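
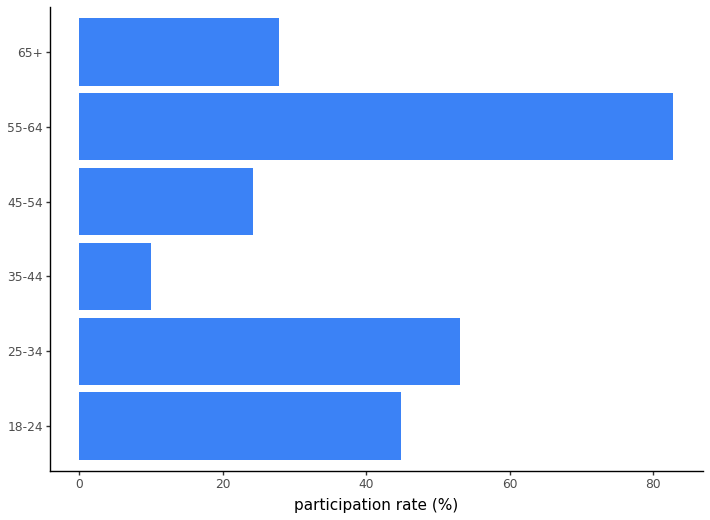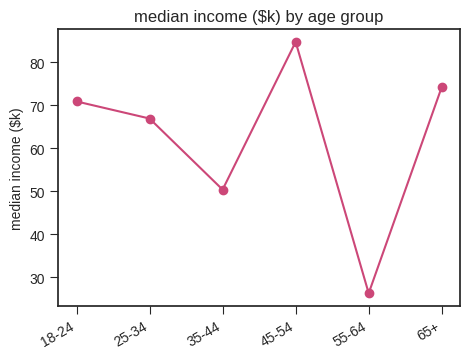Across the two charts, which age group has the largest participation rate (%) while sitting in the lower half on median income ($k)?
55-64

Chart 2 median median income ($k) ≈ 70; below-median age groups: 25-34, 35-44, 55-64. Among those, 55-64 has the highest participation rate (%) (≈ 80).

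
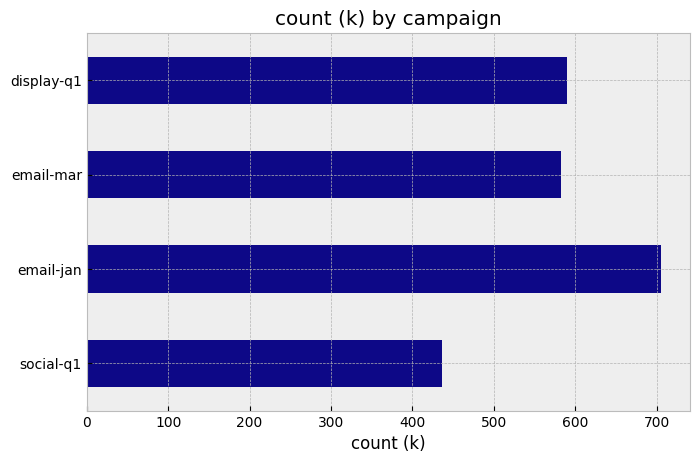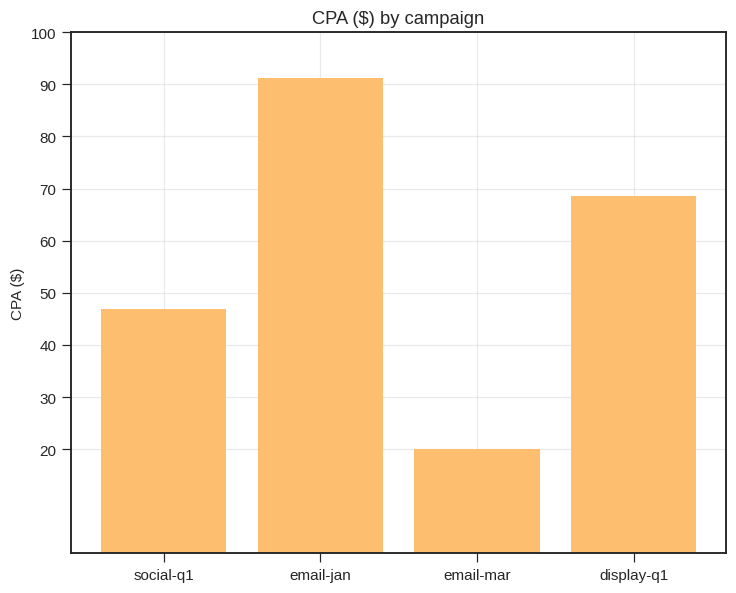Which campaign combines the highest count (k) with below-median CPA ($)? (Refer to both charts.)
email-mar

Chart 2 median CPA ($) ≈ 60; below-median campaigns: social-q1, email-mar. Among those, email-mar has the highest count (k) (≈ 600).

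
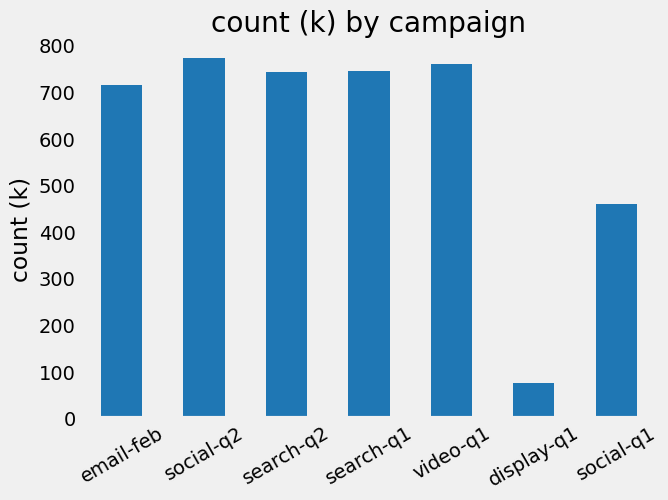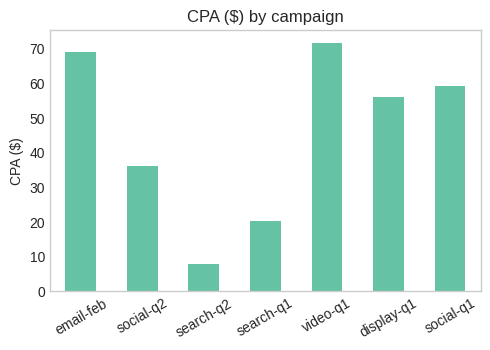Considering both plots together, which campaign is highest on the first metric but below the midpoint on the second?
Chart 2 median CPA ($) ≈ 60; below-median campaigns: social-q2, search-q2, search-q1. Among those, social-q2 has the highest count (k) (≈ 800).

social-q2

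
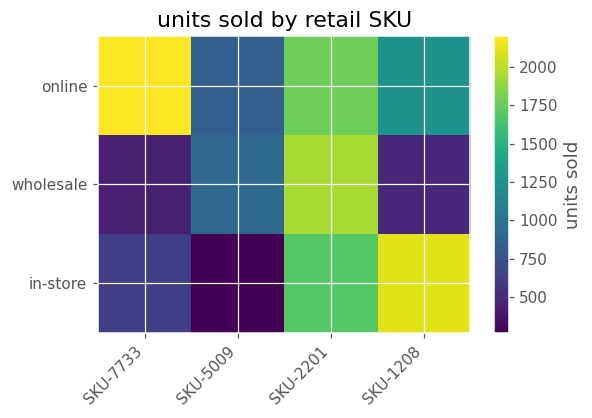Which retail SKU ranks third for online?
Top 4 for online: SKU-7733 ≈ 2200, SKU-2201 ≈ 1800, SKU-1208 ≈ 1200, SKU-5009 ≈ 800.

SKU-1208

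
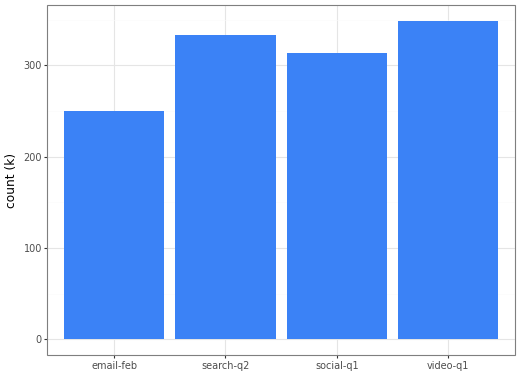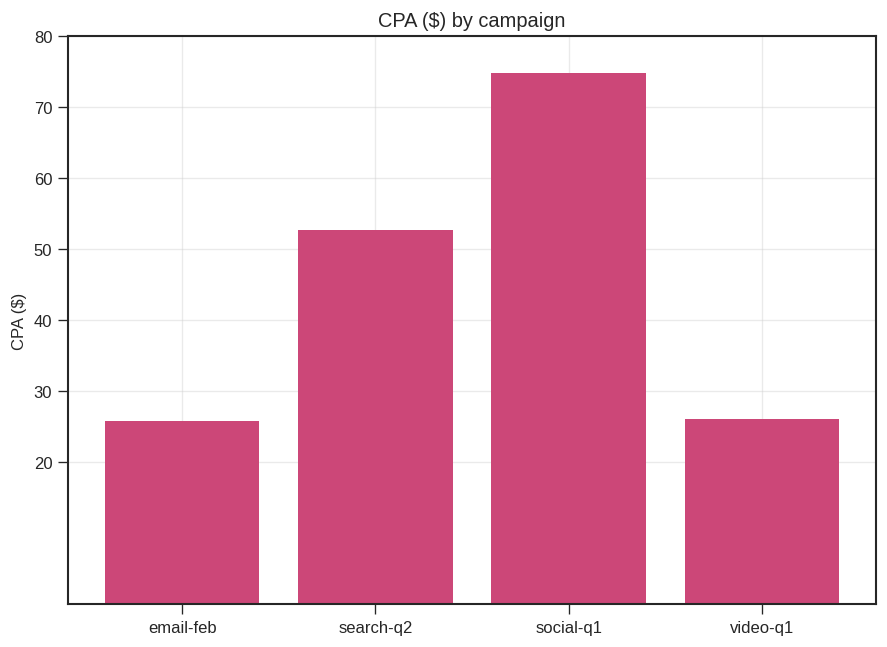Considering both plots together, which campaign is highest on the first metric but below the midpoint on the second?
video-q1

Chart 2 median CPA ($) ≈ 40; below-median campaigns: email-feb, video-q1. Among those, video-q1 has the highest count (k) (≈ 350).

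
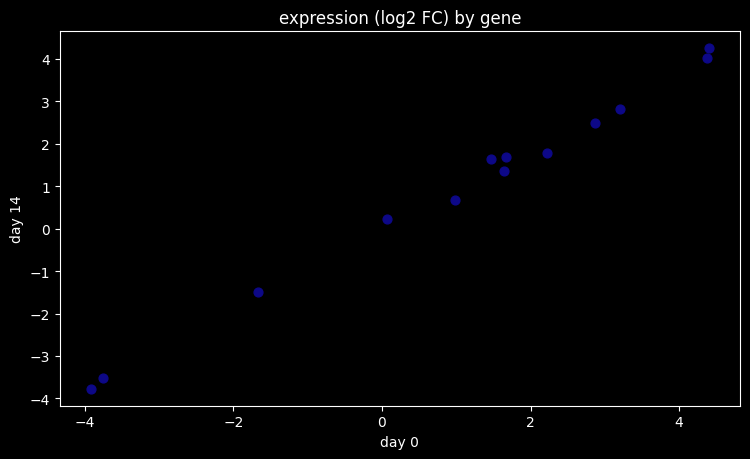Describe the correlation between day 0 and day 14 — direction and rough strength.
Points are positively correlated; strong (|r| ≈ 1.0).

positive, strong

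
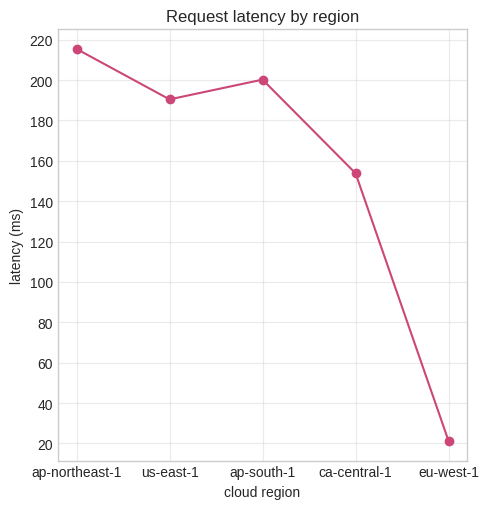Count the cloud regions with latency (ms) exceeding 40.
Above 40: ap-northeast-1, us-east-1, ap-south-1, ca-central-1.

4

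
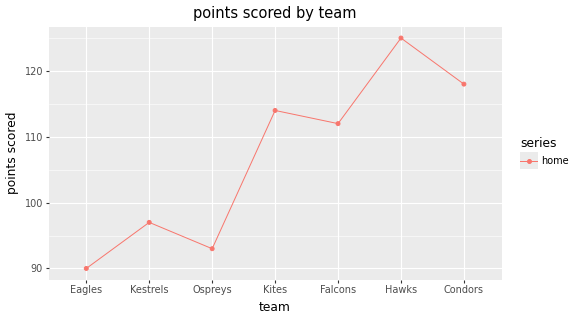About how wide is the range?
≈ 35

Max Hawks ≈ 125, min Eagles ≈ 90; range ≈ 35.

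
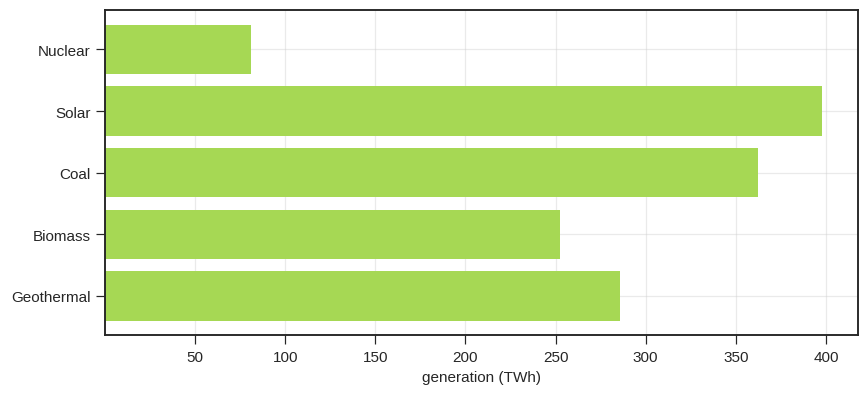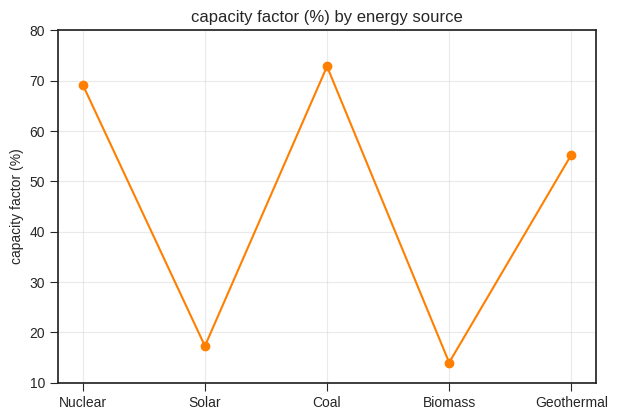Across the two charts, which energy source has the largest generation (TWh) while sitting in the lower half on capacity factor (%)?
Solar

Chart 2 median capacity factor (%) ≈ 60; below-median energy sources: Solar, Biomass. Among those, Solar has the highest generation (TWh) (≈ 400).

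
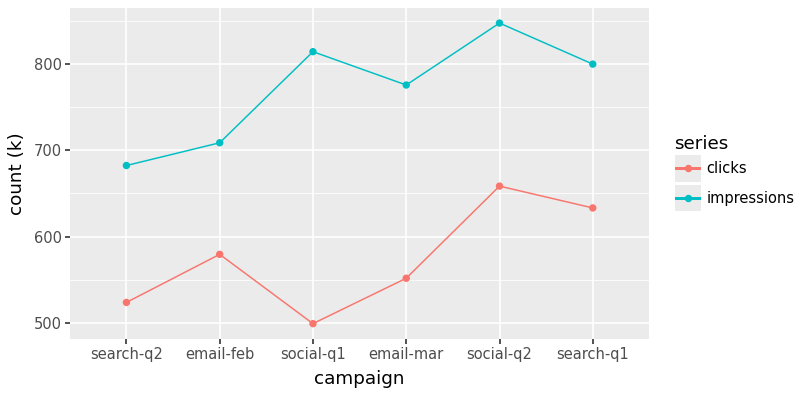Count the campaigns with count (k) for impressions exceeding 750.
4

Above 750: social-q1, email-mar, social-q2, search-q1.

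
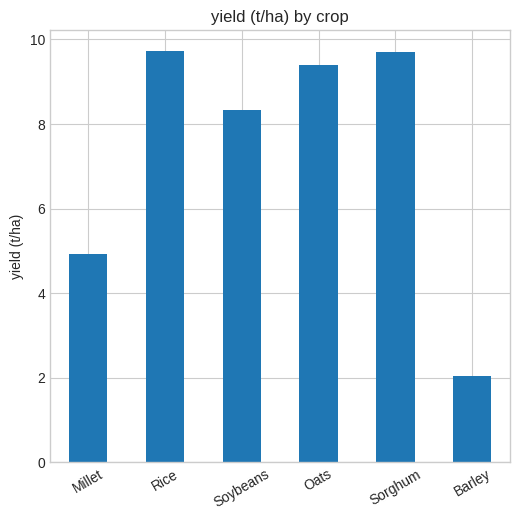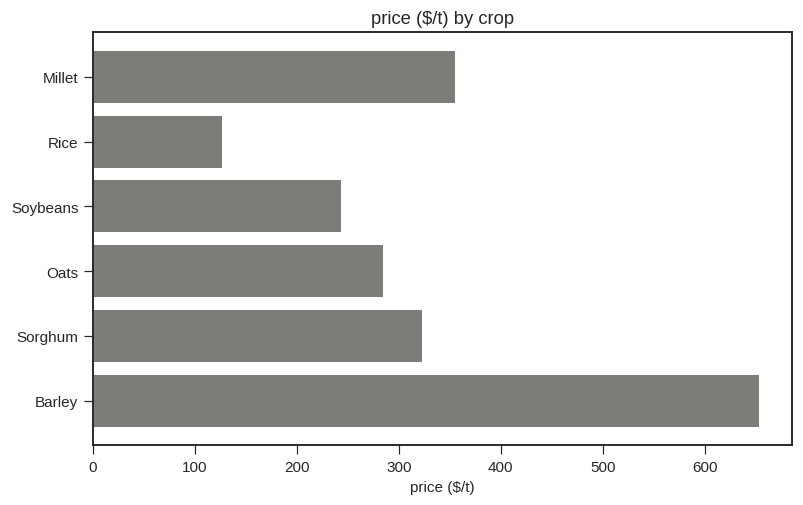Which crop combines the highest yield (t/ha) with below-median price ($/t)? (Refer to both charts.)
Rice

Chart 2 median price ($/t) ≈ 300; below-median crops: Rice, Soybeans, Oats. Among those, Rice has the highest yield (t/ha) (≈ 10).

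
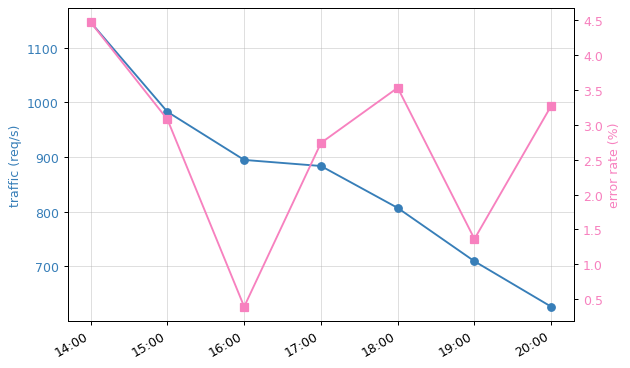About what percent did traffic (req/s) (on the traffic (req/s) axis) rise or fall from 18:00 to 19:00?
≈ -12.5%

18:00 ≈ 800, 19:00 ≈ 700; (700 − 800) / 800 ≈ -12.5%.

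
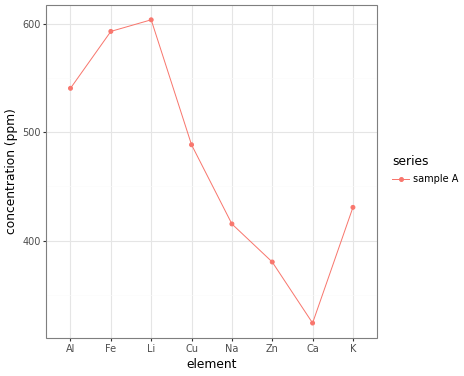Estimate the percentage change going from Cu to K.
Cu ≈ 500, K ≈ 425; (425 − 500) / 500 ≈ -15%.

≈ -15%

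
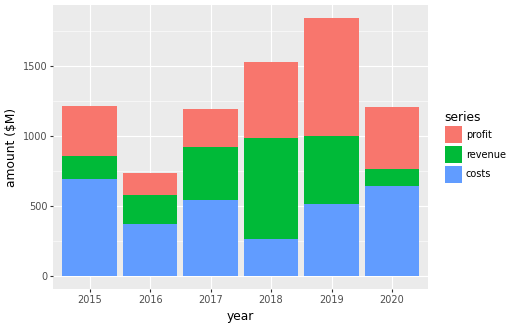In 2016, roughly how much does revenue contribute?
≈ 200

revenue top ≈ 600, bottom ≈ 400; segment ≈ 200.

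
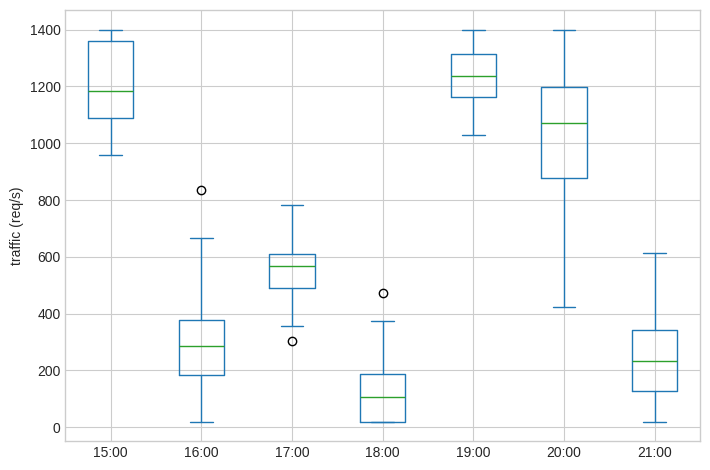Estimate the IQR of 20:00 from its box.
≈ 300

Q3 ≈ 1200, Q1 ≈ 900; IQR ≈ 300.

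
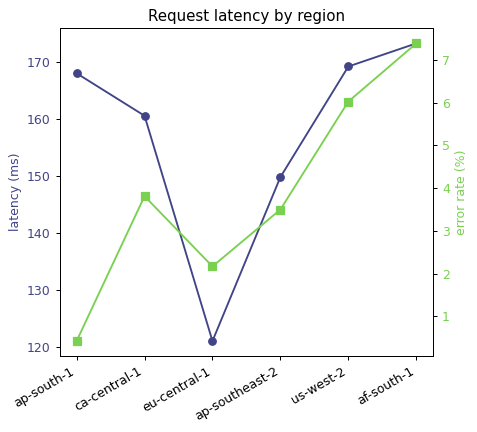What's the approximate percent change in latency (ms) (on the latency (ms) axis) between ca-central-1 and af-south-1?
ca-central-1 ≈ 160, af-south-1 ≈ 175; (175 − 160) / 160 ≈ +9.4%.

≈ +9.4%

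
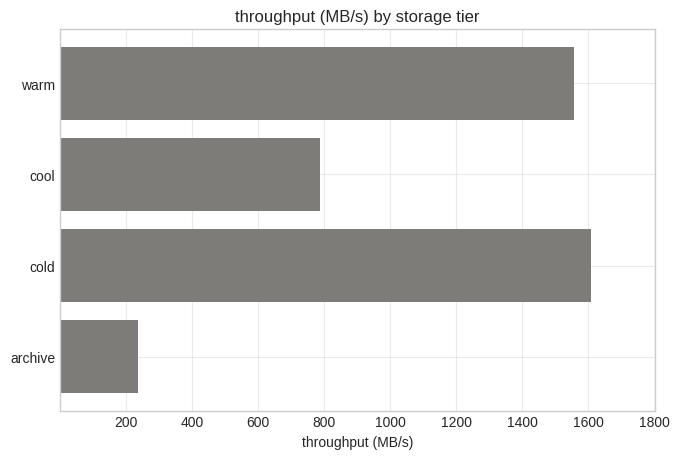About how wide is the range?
≈ 1400

Max cold ≈ 1600, min archive ≈ 200; range ≈ 1400.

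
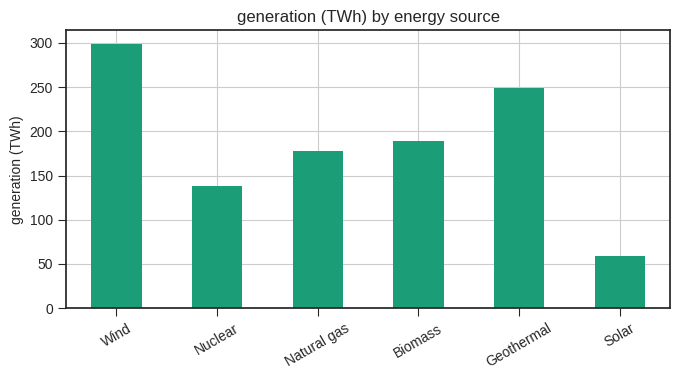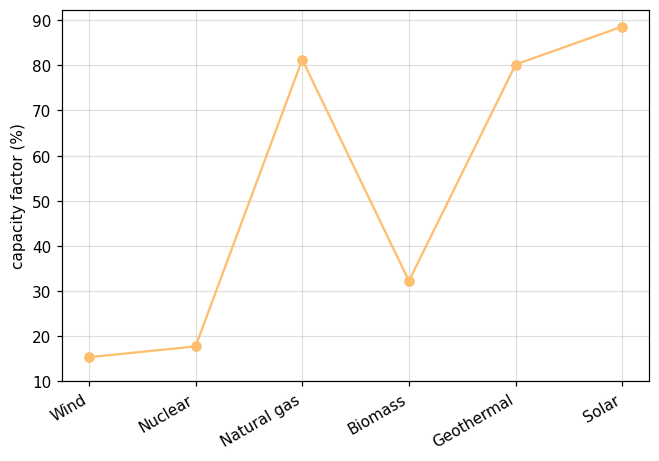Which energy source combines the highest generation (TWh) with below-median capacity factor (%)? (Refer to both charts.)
Wind

Chart 2 median capacity factor (%) ≈ 60; below-median energy sources: Wind, Nuclear, Biomass. Among those, Wind has the highest generation (TWh) (≈ 300).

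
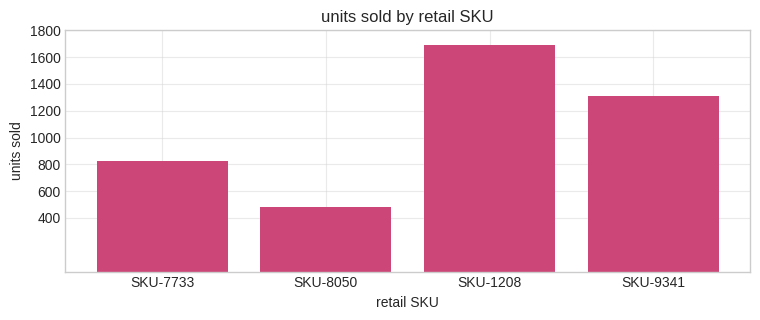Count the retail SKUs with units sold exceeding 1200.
2

Above 1200: SKU-1208, SKU-9341.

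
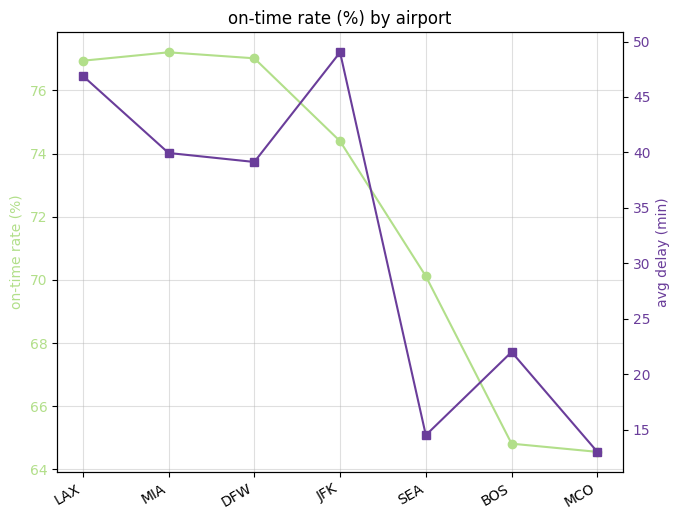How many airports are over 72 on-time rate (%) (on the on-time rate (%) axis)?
Above 72: LAX, MIA, DFW, JFK.

4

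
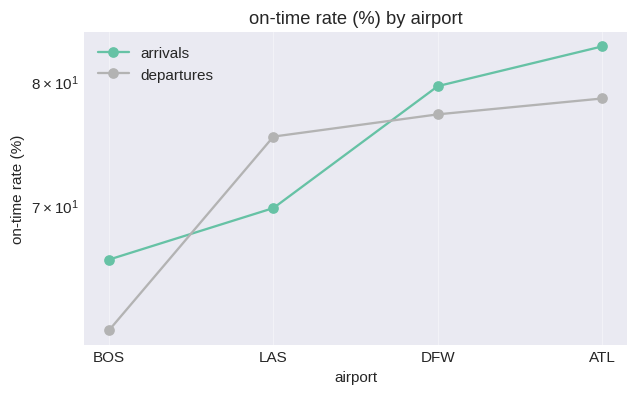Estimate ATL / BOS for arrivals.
ATL ≈ 84, BOS ≈ 66; 84/66 ≈ 1.27.

≈ 1.27×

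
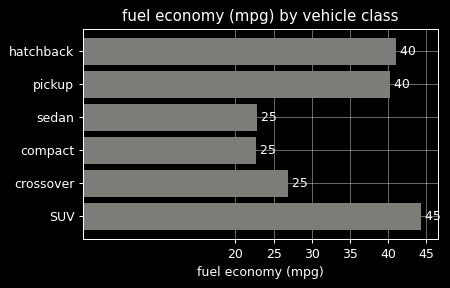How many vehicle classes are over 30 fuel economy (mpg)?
3

Above 30: hatchback, pickup, SUV.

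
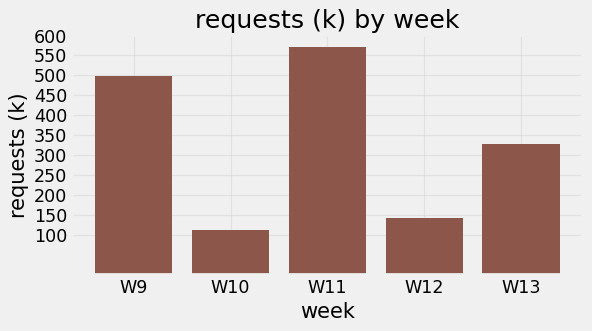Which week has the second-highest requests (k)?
W9

Top 3: W11 ≈ 550, W9 ≈ 500, W13 ≈ 350.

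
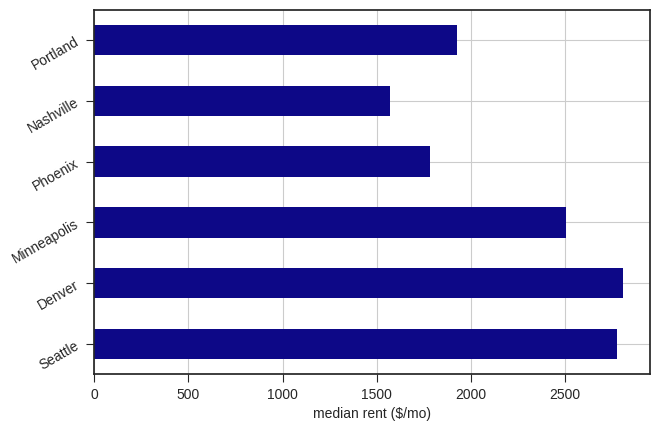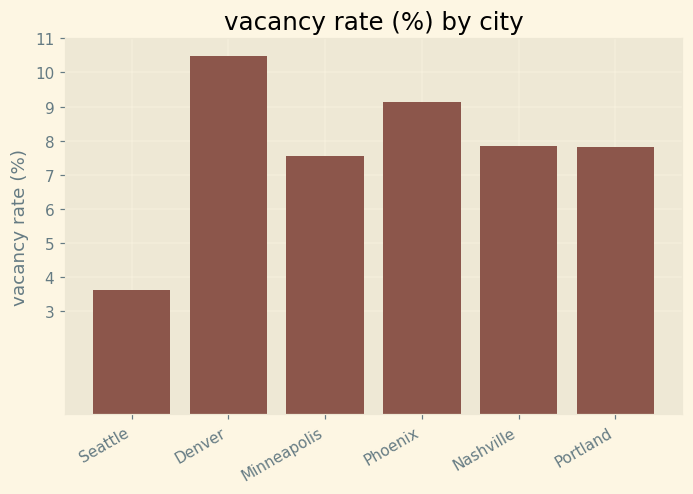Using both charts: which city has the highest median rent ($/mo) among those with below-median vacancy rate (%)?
Seattle

Chart 2 median vacancy rate (%) ≈ 8; below-median cities: Seattle, Minneapolis, Portland. Among those, Seattle has the highest median rent ($/mo) (≈ 3000).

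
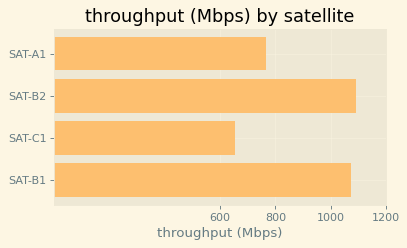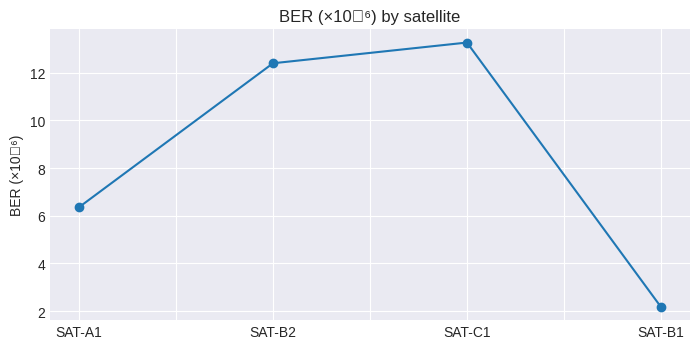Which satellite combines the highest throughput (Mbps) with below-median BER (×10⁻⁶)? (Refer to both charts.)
SAT-B1

Chart 2 median BER (×10⁻⁶) ≈ 10; below-median satellites: SAT-A1, SAT-B1. Among those, SAT-B1 has the highest throughput (Mbps) (≈ 1000).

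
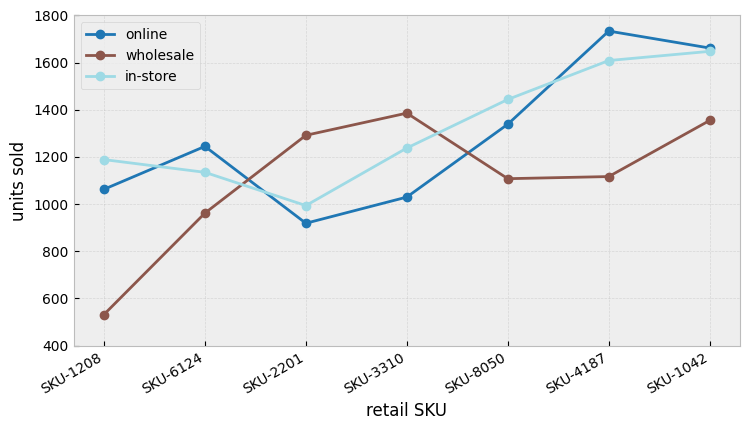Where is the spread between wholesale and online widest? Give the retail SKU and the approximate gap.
SKU-4187: wholesale ≈ 1200, online ≈ 1800 → gap ≈ 600. Next-largest (SKU-1208) is only ≈ 400.

SKU-4187, ≈ 600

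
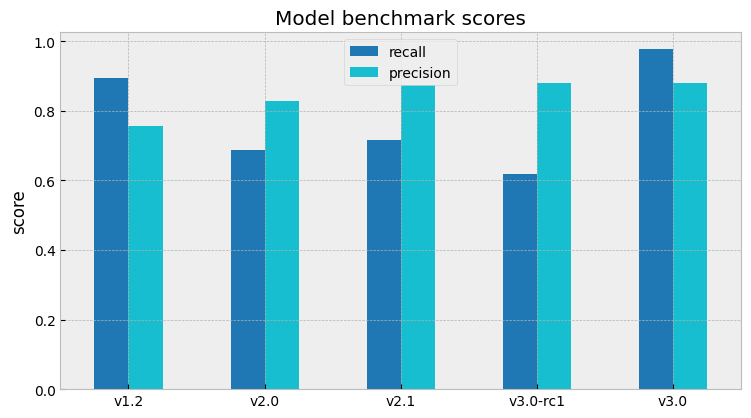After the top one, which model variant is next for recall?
Top 3 for recall: v3.0 ≈ 1.0, v1.2 ≈ 0.9, v2.1 ≈ 0.7.

v1.2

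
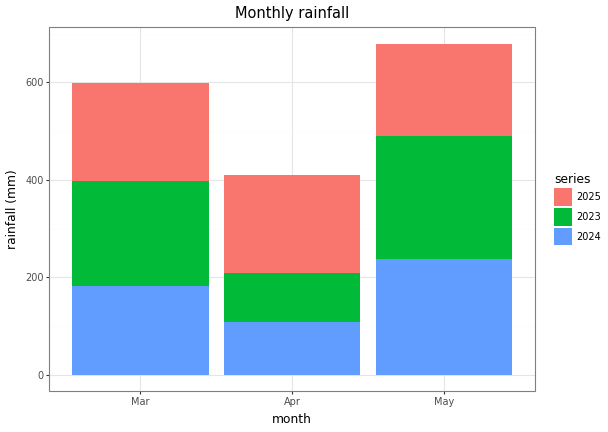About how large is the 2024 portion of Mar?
2024 top ≈ 200, bottom ≈ 0; segment ≈ 200.

≈ 200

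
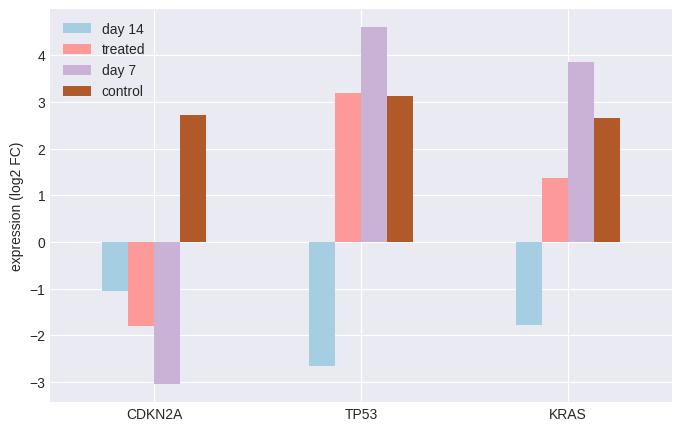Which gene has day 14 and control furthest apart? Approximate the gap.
TP53: day 14 ≈ -3, control ≈ 3 → gap ≈ 6. Next-largest (KRAS) is only ≈ 5.

TP53, ≈ 6 log2 FC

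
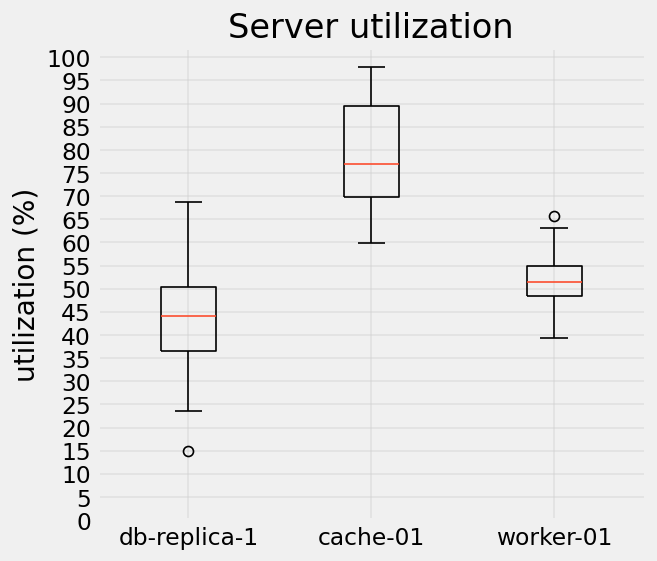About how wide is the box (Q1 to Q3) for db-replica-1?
Q3 ≈ 50, Q1 ≈ 35; IQR ≈ 15.

≈ 15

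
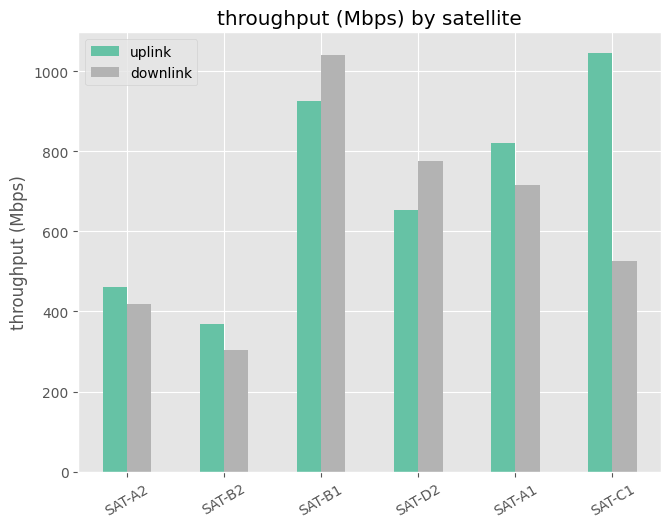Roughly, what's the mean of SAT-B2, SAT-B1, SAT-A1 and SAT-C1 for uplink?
≈ 775

(400 + 900 + 800 + 1000) / 4 ≈ 775.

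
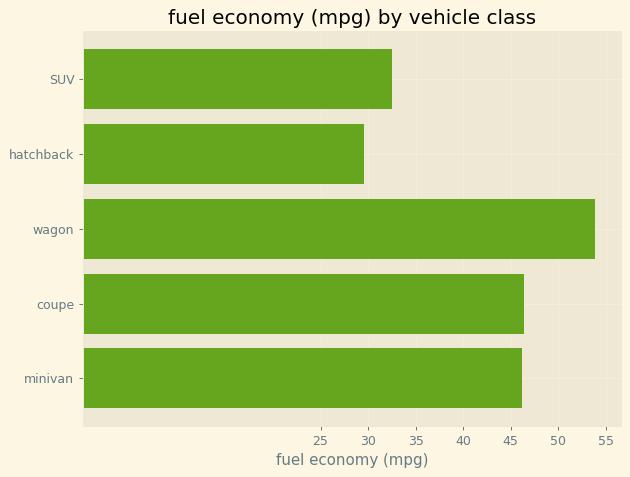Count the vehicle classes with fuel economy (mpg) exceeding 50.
Above 50: wagon.

1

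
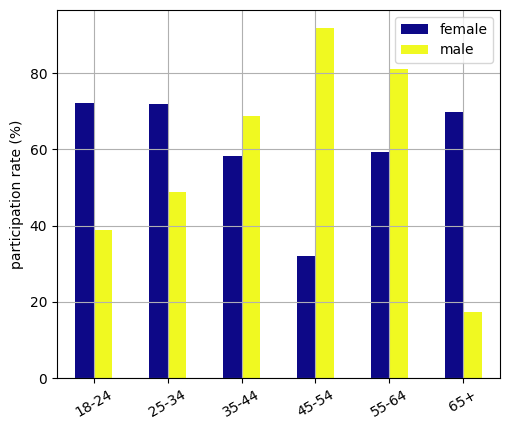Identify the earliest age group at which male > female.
35-44

25-34: male ≈ 50 vs female ≈ 70 (not yet); 35-44: male ≈ 70 vs female ≈ 60 (first crossover).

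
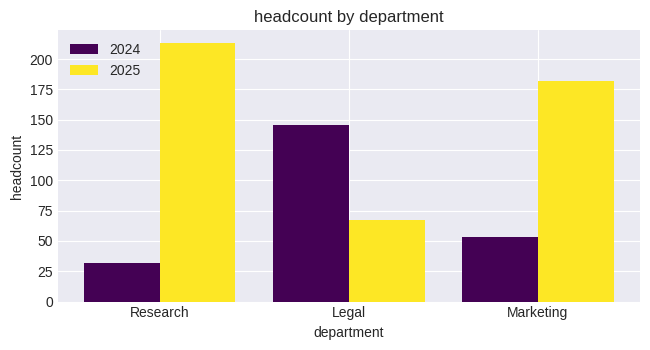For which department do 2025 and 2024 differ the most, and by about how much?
Research: 2025 ≈ 220, 2024 ≈ 40 → gap ≈ 180. Next-largest (Marketing) is only ≈ 120.

Research, ≈ 180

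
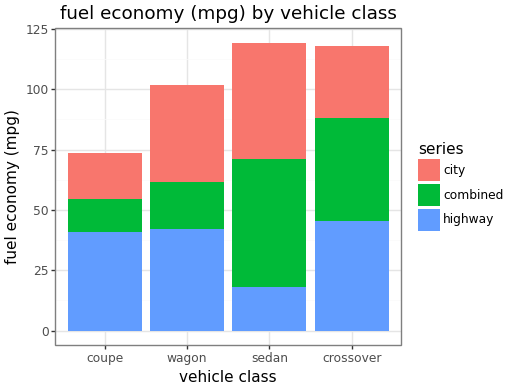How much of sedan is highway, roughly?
≈ 20

highway top ≈ 20, bottom ≈ 0; segment ≈ 20.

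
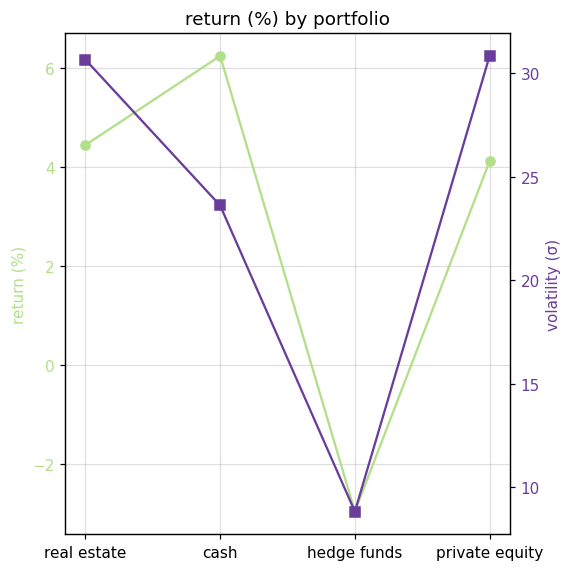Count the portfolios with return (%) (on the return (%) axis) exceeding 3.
3

Above 3: real estate, cash, private equity.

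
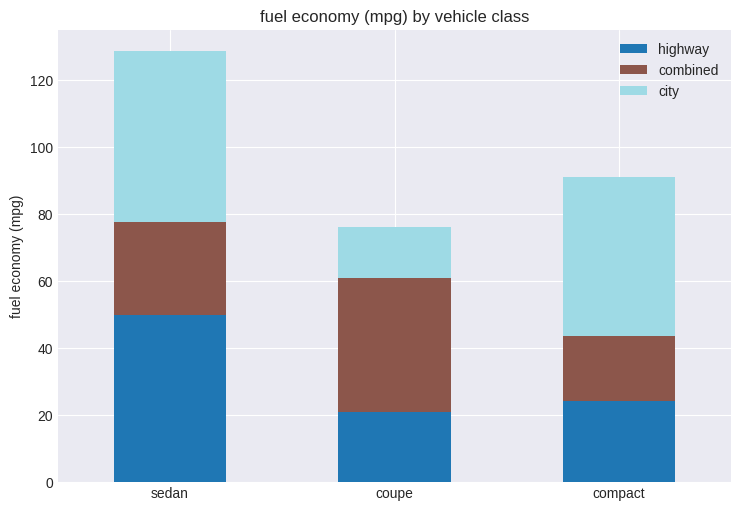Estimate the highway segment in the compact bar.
highway top ≈ 20, bottom ≈ 0; segment ≈ 20.

≈ 20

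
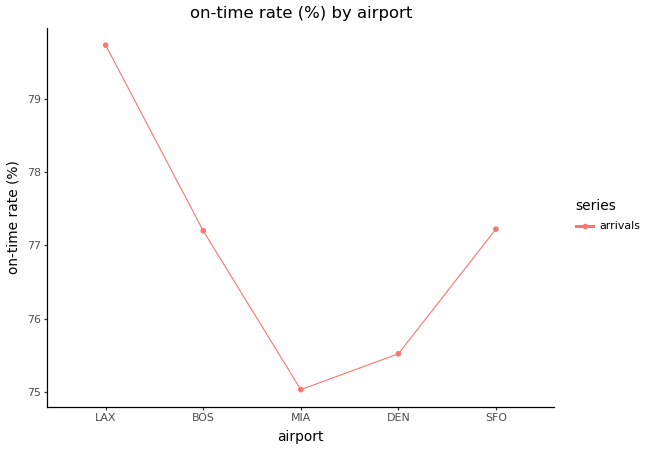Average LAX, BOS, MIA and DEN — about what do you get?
(79.5 + 77.0 + 75.0 + 75.5) / 4 ≈ 76.75.

≈ 76.75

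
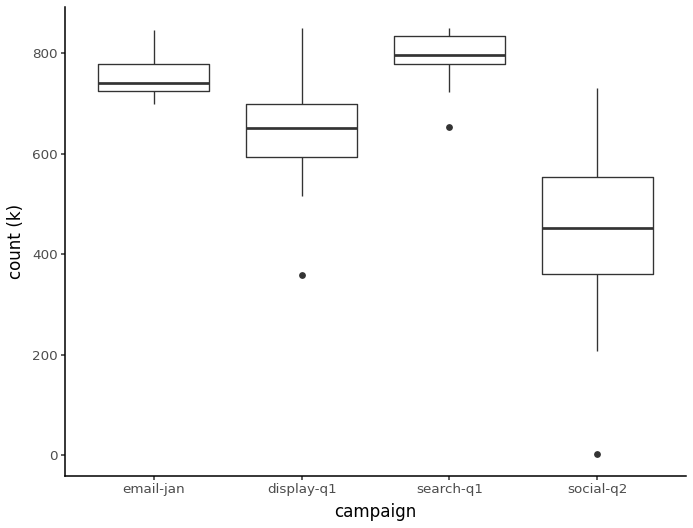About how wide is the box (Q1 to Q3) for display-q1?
Q3 ≈ 700, Q1 ≈ 600; IQR ≈ 100.

≈ 100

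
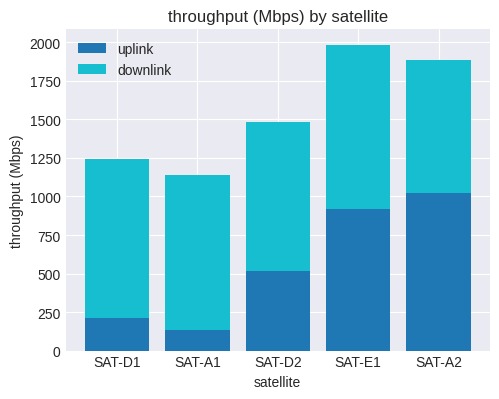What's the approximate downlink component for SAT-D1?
downlink top ≈ 1200, bottom ≈ 200; segment ≈ 1000.

≈ 1000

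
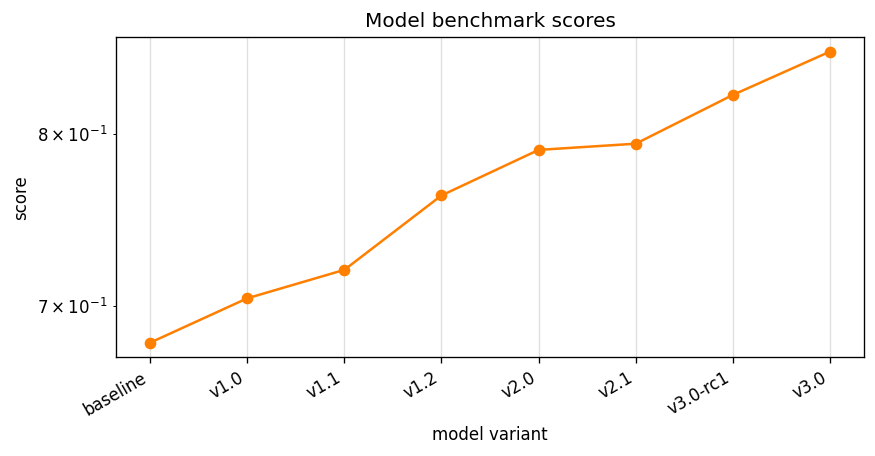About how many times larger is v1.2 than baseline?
v1.2 ≈ 0.76, baseline ≈ 0.68; 0.76/0.68 ≈ 1.12.

≈ 1.12×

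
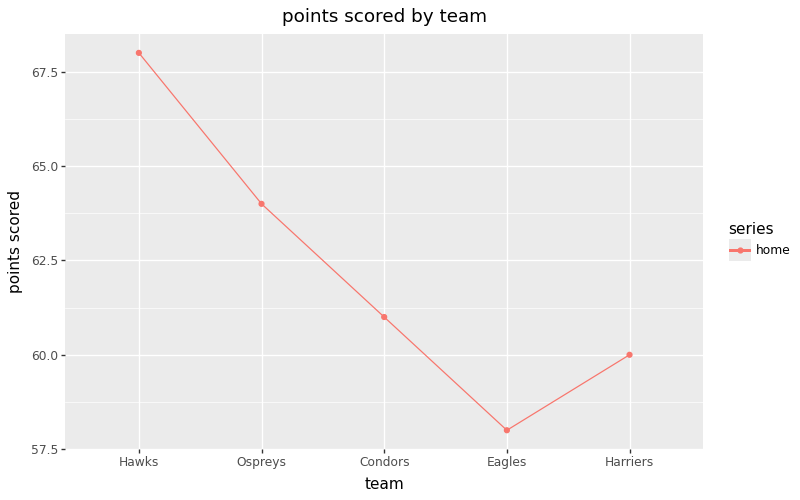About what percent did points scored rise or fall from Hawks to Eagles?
Hawks ≈ 68, Eagles ≈ 58; (58 − 68) / 68 ≈ -14.7%.

≈ -14.7%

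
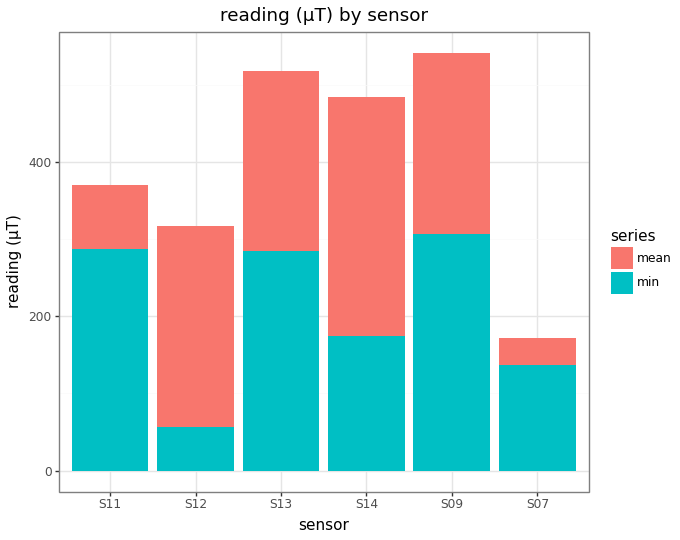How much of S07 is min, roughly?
≈ 150

min top ≈ 150, bottom ≈ 0; segment ≈ 150.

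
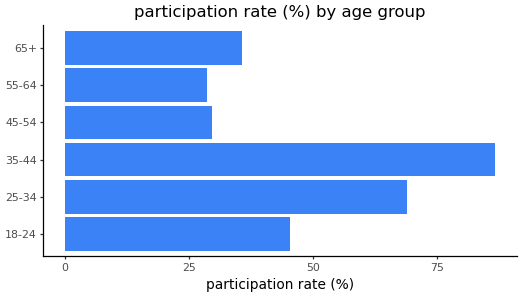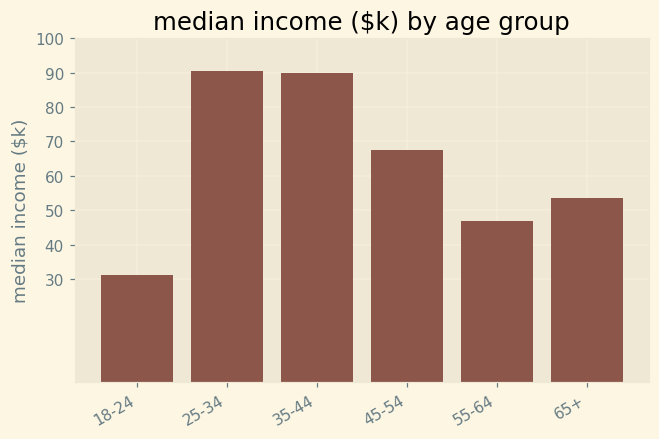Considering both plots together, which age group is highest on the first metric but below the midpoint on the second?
18-24

Chart 2 median median income ($k) ≈ 60; below-median age groups: 18-24, 55-64, 65+. Among those, 18-24 has the highest participation rate (%) (≈ 50).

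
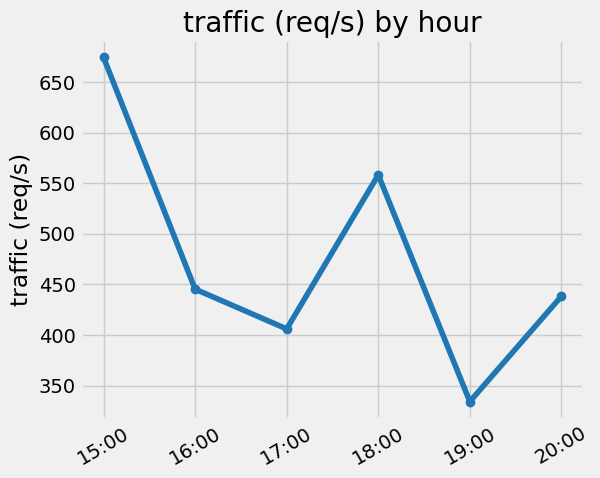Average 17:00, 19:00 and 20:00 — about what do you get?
(400 + 350 + 450) / 3 ≈ 400.

≈ 400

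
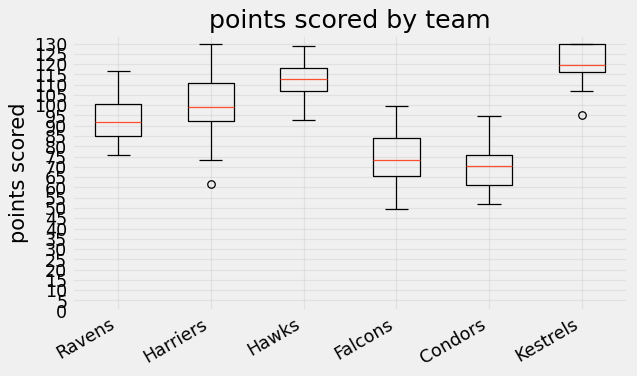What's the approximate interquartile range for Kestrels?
≈ 15

Q3 ≈ 130, Q1 ≈ 115; IQR ≈ 15.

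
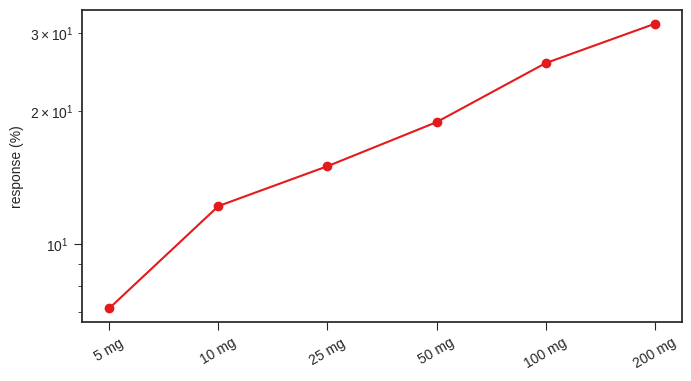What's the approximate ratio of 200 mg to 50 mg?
200 mg ≈ 30, 50 mg ≈ 20; 30/20 ≈ 1.5.

≈ 1.5×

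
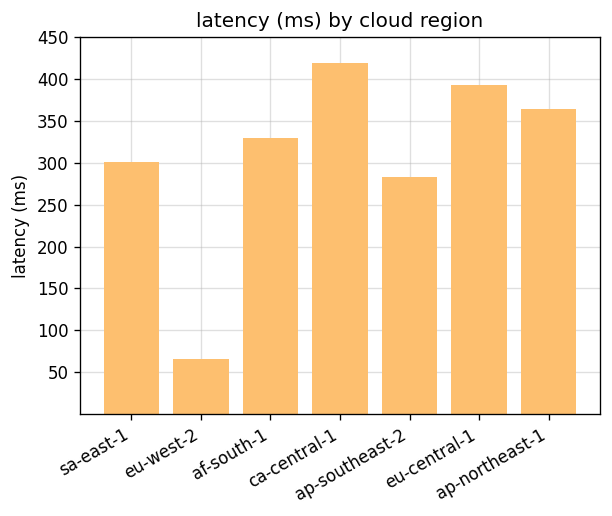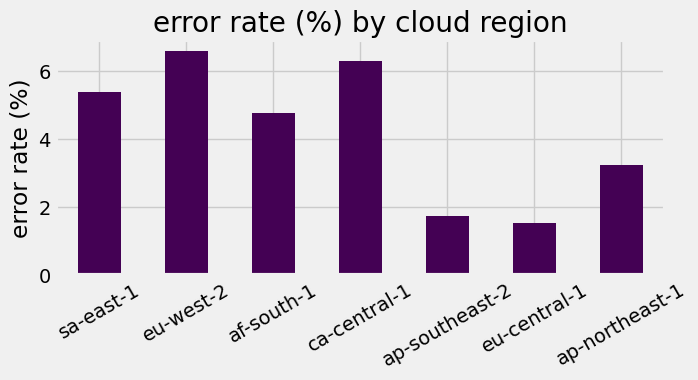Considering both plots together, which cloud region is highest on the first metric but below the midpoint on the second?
eu-central-1

Chart 2 median error rate (%) ≈ 5; below-median cloud regions: ap-southeast-2, eu-central-1, ap-northeast-1. Among those, eu-central-1 has the highest latency (ms) (≈ 400).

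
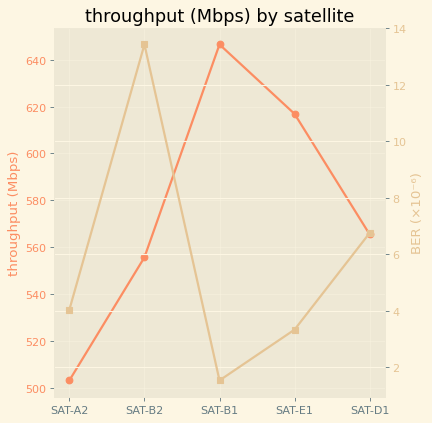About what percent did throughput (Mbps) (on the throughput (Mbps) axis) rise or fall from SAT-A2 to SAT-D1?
SAT-A2 ≈ 500, SAT-D1 ≈ 560; (560 − 500) / 500 ≈ +12%.

≈ +12%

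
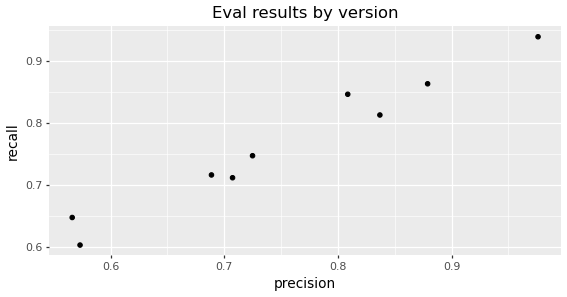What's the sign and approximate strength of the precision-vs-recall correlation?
Points are positively correlated; strong (|r| ≈ 1.0).

positive, strong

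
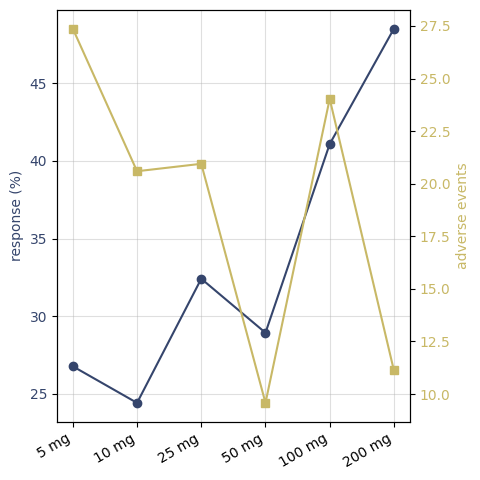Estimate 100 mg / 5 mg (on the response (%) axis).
≈ 1.6×

100 mg ≈ 40, 5 mg ≈ 25; 40/25 ≈ 1.6.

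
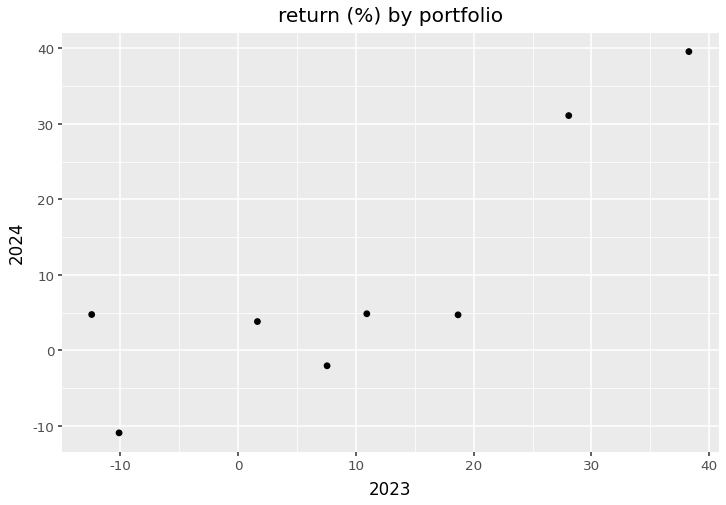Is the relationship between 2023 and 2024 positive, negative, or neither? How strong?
Points are positively correlated; strong (|r| ≈ 0.9).

positive, strong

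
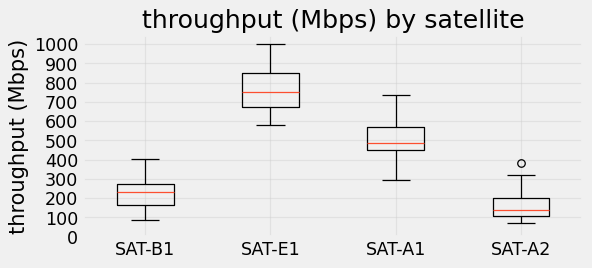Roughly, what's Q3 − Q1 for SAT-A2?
≈ 100

Q3 ≈ 200, Q1 ≈ 100; IQR ≈ 100.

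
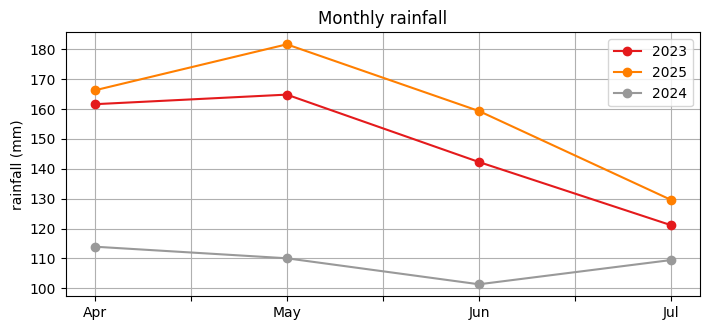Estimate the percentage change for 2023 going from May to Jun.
May ≈ 160, Jun ≈ 140; (140 − 160) / 160 ≈ -12.5%.

≈ -12.5%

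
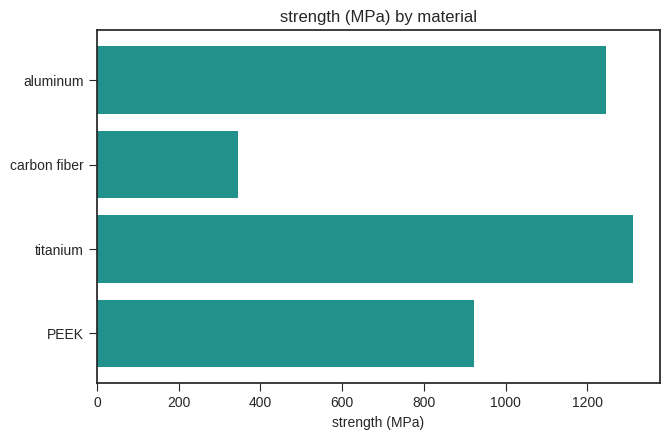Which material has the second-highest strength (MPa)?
Top 3: titanium ≈ 1400, aluminum ≈ 1200, PEEK ≈ 1000.

aluminum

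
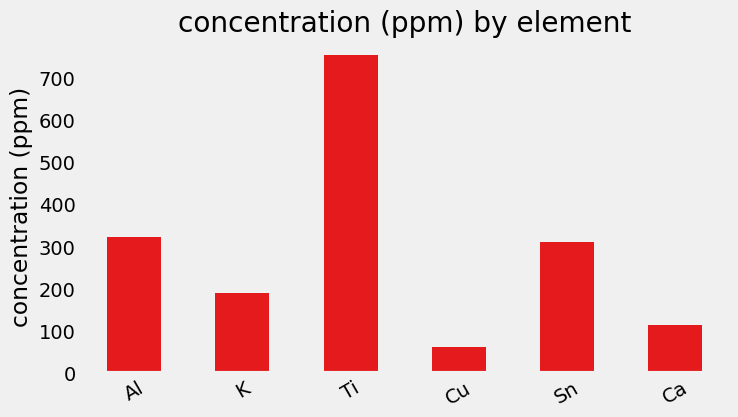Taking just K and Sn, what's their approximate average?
(200 + 300) / 2 ≈ 250.

≈ 250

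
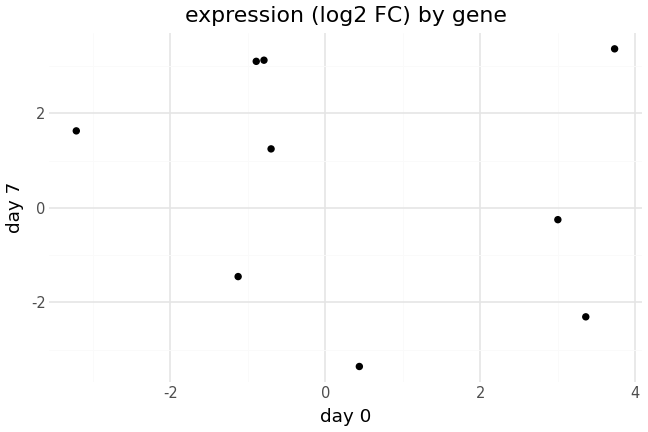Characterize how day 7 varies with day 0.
no clear correlation

Points are roughly uncorrelated; weak (|r| ≈ 0.2).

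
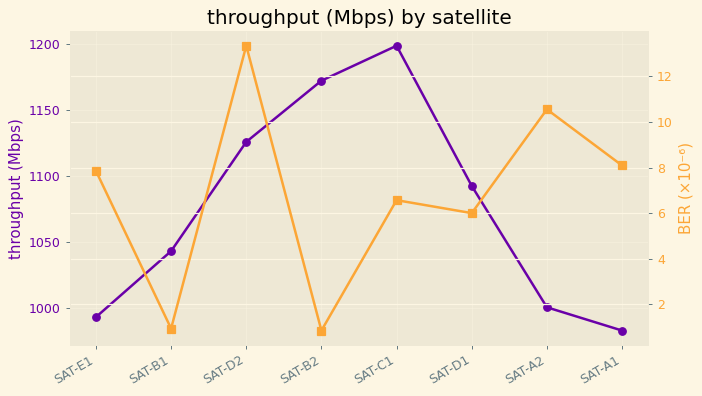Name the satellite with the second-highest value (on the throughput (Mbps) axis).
SAT-B2

Top 3 (on the throughput (Mbps) axis): SAT-C1 ≈ 1200, SAT-B2 ≈ 1180, SAT-D2 ≈ 1120.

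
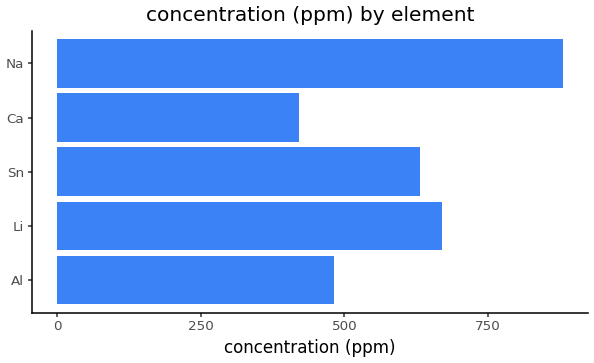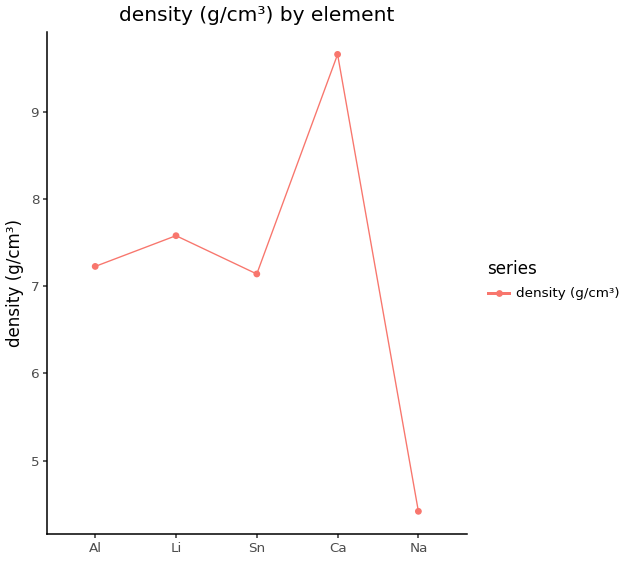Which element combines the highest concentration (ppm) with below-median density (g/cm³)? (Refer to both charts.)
Chart 2 median density (g/cm³) ≈ 7; below-median elements: Sn, Na. Among those, Na has the highest concentration (ppm) (≈ 900).

Na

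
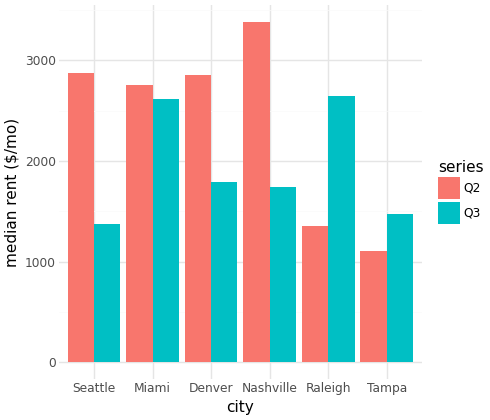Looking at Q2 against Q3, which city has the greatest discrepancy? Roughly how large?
Nashville: Q2 ≈ 3500, Q3 ≈ 1500 → gap ≈ 2000. Next-largest (Seattle) is only ≈ 1500.

Nashville, ≈ 2000 $/mo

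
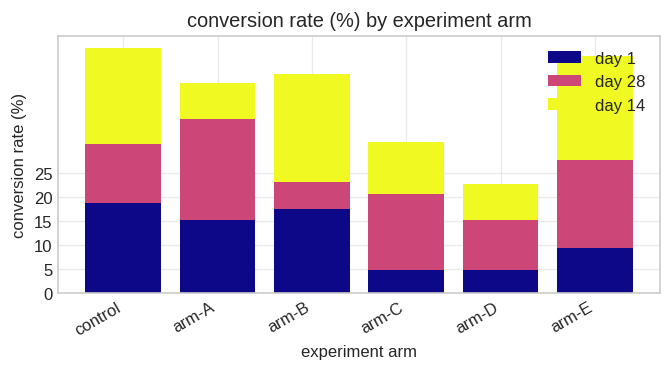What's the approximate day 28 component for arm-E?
≈ 20

day 28 top ≈ 30, bottom ≈ 10; segment ≈ 20.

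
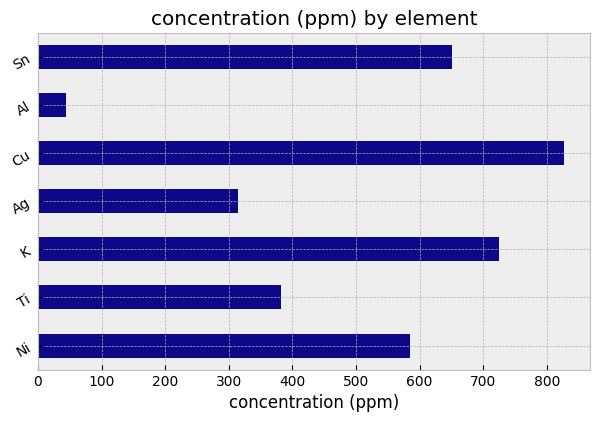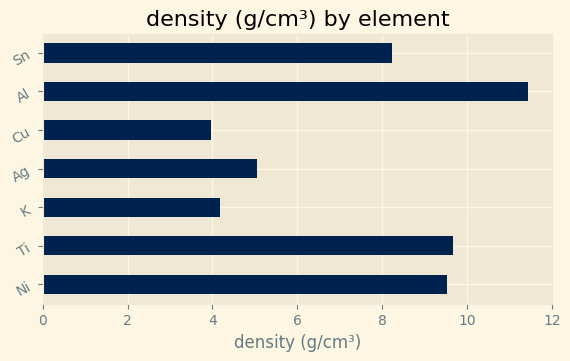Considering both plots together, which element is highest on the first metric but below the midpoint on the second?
Chart 2 median density (g/cm³) ≈ 8; below-median elements: K, Ag, Cu. Among those, Cu has the highest concentration (ppm) (≈ 800).

Cu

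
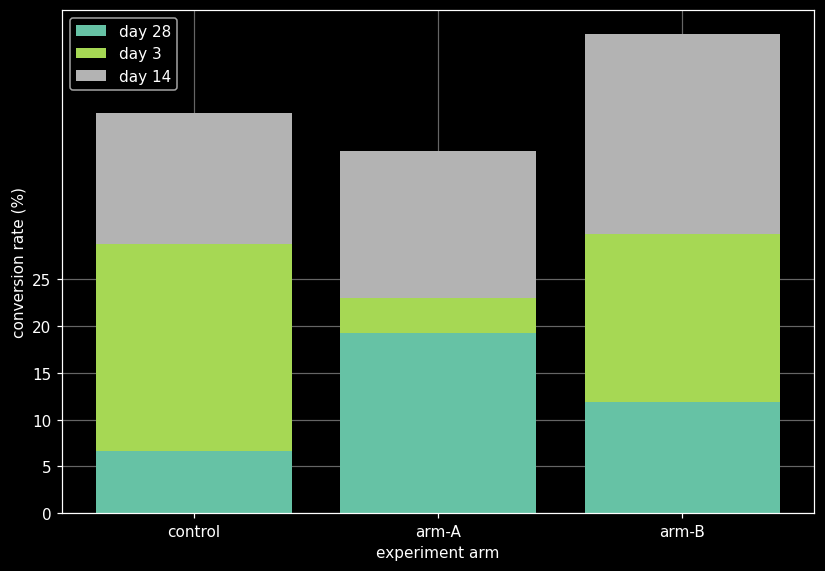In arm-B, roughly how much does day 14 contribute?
≈ 20

day 14 top ≈ 50, bottom ≈ 30; segment ≈ 20.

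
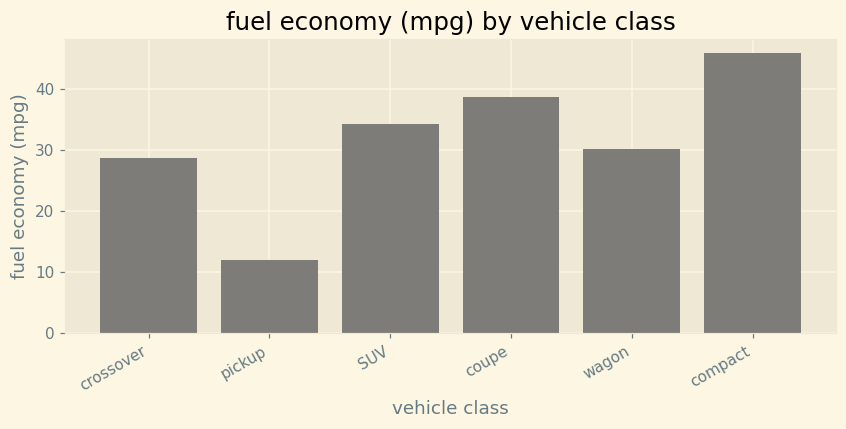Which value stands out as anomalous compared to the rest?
pickup

pickup ≈ 10; the rest sit between ≈ 30 and ≈ 45.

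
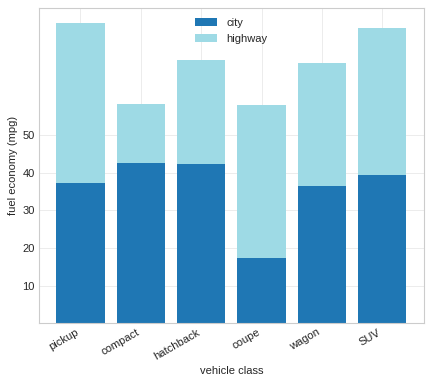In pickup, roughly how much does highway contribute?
highway top ≈ 80, bottom ≈ 40; segment ≈ 40.

≈ 40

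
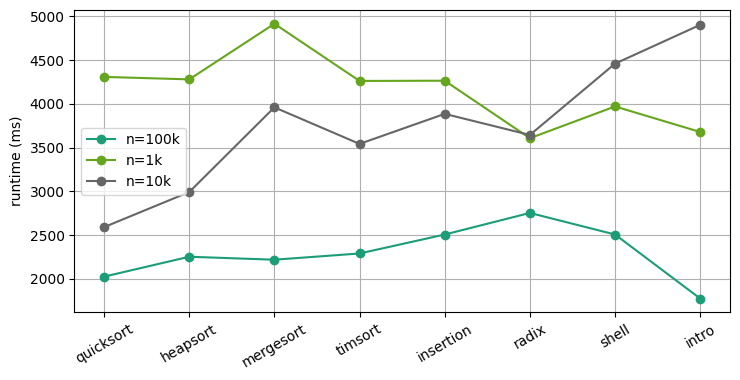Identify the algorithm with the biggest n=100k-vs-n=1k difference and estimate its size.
mergesort, ≈ 3000 ms

mergesort: n=100k ≈ 2000, n=1k ≈ 5000 → gap ≈ 3000. Next-largest (quicksort) is only ≈ 2500.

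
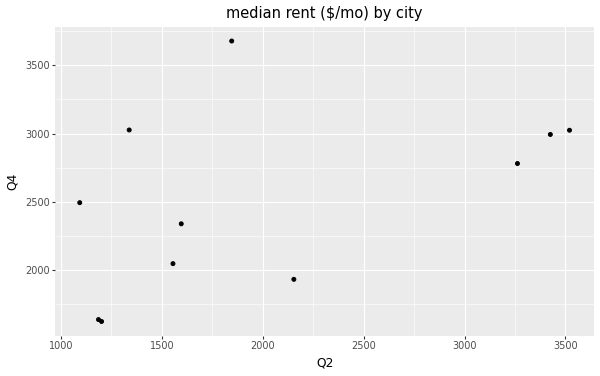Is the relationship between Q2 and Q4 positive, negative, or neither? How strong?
positive, moderate

Points are positively correlated; moderate (|r| ≈ 0.5).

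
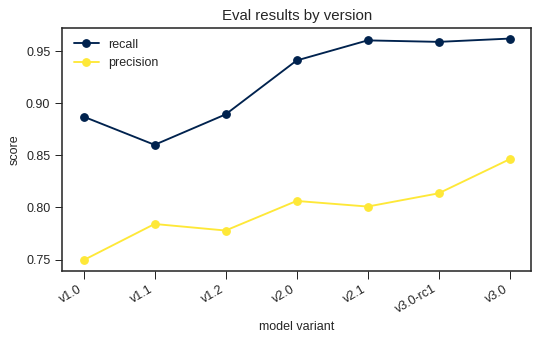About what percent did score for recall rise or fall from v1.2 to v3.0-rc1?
≈ +9.1%

v1.2 ≈ 0.88, v3.0-rc1 ≈ 0.96; (0.96 − 0.88) / 0.88 ≈ +9.1%.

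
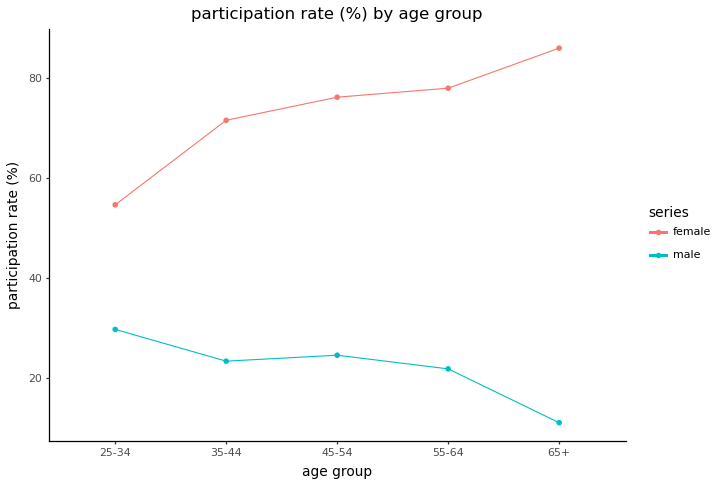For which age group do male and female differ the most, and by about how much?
65+: male ≈ 10, female ≈ 90 → gap ≈ 80. Next-largest (55-64) is only ≈ 60.

65+, ≈ 80 %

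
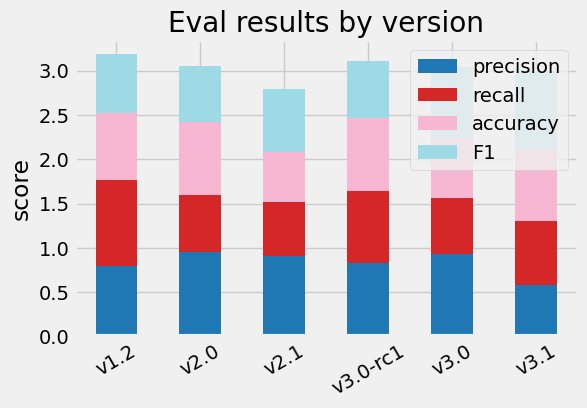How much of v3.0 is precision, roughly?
≈ 1.0

precision top ≈ 1.0, bottom ≈ 0.0; segment ≈ 1.0.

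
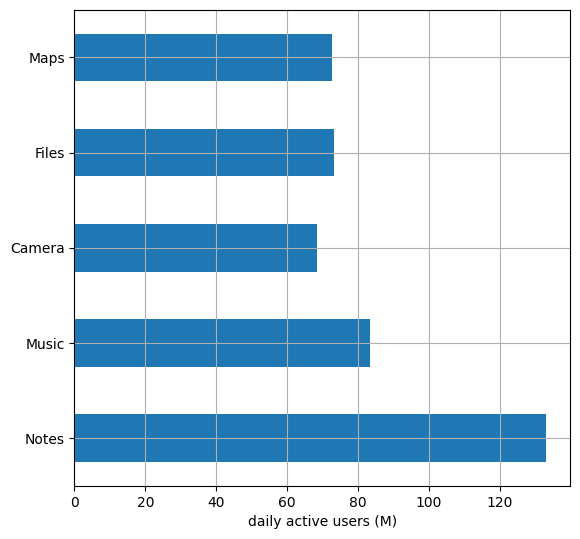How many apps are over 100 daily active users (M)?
1

Above 100: Notes.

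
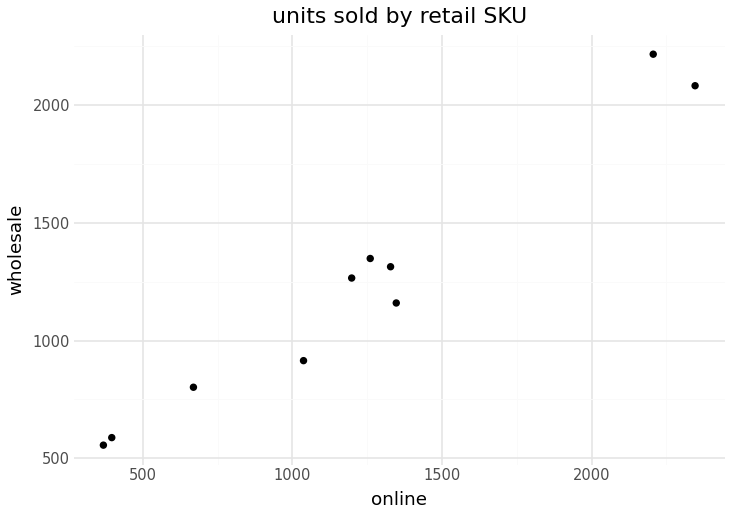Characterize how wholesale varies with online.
positive, strong

Points are positively correlated; strong (|r| ≈ 1.0).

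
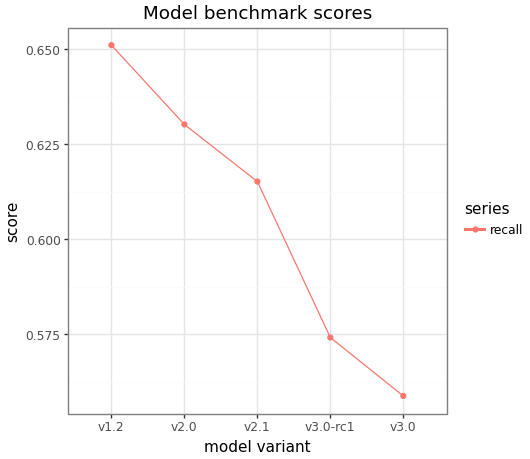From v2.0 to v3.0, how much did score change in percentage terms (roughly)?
≈ -11.1%

v2.0 ≈ 0.63, v3.0 ≈ 0.56; (0.56 − 0.63) / 0.63 ≈ -11.1%.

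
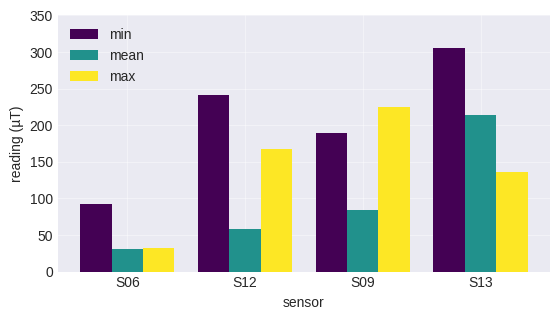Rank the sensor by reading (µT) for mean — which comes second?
S09

Top 3 for mean: S13 ≈ 200, S09 ≈ 100, S12 ≈ 50.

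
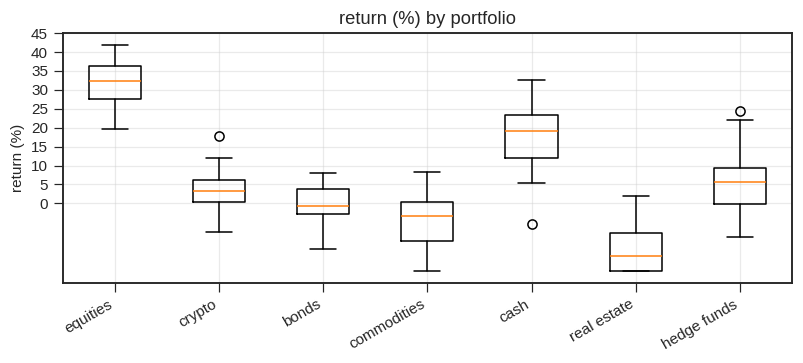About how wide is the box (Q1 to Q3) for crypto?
≈ 5

Q3 ≈ 5, Q1 ≈ 0; IQR ≈ 5.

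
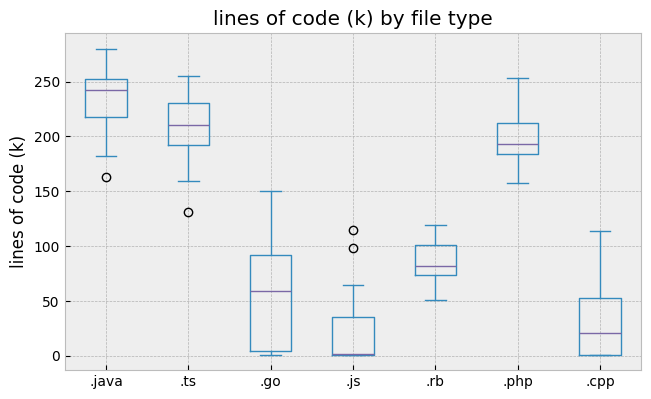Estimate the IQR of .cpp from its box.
≈ 60

Q3 ≈ 60, Q1 ≈ 0; IQR ≈ 60.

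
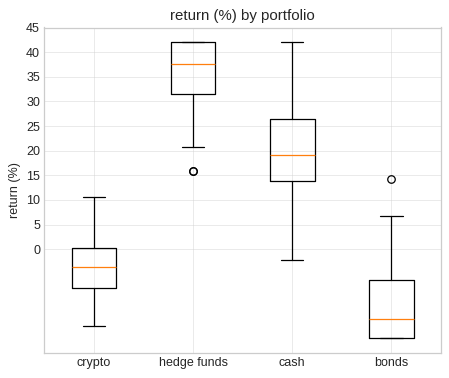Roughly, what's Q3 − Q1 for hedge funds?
≈ 10

Q3 ≈ 40, Q1 ≈ 30; IQR ≈ 10.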